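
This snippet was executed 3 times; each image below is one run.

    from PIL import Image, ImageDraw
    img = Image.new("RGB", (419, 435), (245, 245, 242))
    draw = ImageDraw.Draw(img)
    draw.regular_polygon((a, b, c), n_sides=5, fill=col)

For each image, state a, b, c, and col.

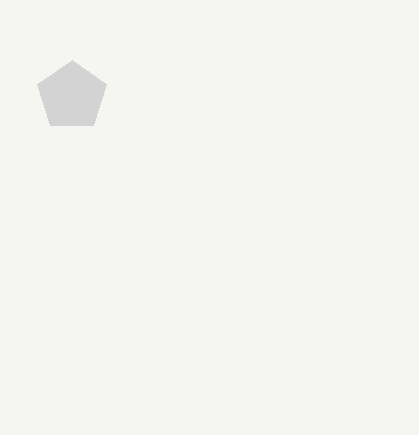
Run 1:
a = 72
b = 96
c = 36
col = 'lightgray'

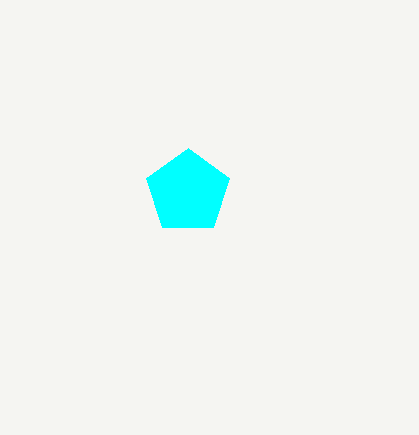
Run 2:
a = 188
b = 192
c = 44
col = 'cyan'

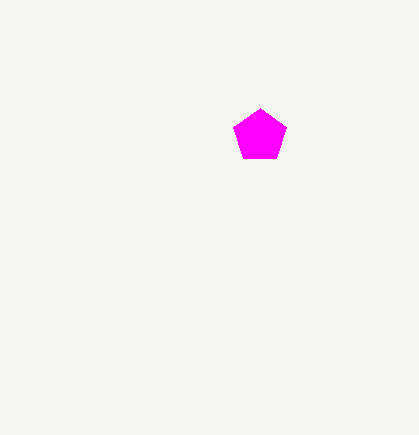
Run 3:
a = 260; b = 136; c = 28; col = 'magenta'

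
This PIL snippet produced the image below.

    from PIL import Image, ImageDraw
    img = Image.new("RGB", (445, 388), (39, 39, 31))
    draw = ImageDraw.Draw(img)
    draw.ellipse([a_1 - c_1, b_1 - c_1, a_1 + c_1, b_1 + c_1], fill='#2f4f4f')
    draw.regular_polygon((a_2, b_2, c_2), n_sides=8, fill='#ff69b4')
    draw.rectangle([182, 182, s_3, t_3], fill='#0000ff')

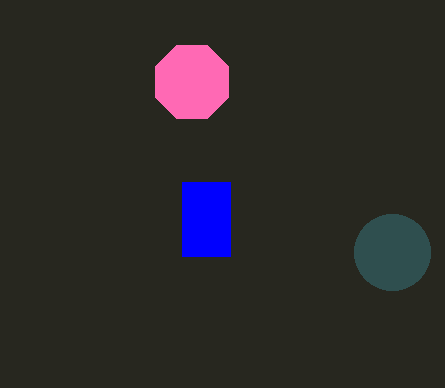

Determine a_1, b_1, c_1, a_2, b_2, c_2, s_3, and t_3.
a_1 = 392, b_1 = 252, c_1 = 38, a_2 = 192, b_2 = 82, c_2 = 40, s_3 = 230, t_3 = 256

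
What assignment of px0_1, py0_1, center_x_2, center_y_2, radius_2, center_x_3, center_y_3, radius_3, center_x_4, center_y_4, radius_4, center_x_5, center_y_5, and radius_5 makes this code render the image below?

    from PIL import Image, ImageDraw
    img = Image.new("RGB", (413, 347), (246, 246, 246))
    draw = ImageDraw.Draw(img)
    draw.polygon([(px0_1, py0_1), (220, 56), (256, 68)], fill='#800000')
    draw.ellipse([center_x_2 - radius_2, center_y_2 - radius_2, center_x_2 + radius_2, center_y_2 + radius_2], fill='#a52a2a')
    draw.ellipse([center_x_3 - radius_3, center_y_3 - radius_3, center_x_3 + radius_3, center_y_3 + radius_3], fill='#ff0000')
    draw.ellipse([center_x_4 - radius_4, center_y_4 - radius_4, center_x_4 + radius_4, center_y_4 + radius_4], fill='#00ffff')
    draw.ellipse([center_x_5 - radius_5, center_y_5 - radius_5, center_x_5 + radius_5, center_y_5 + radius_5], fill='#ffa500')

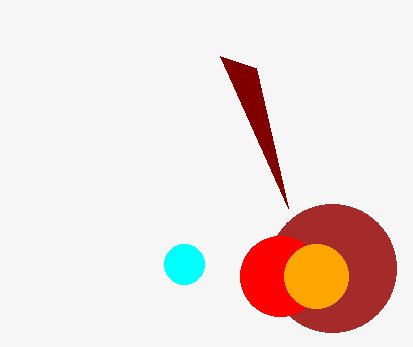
px0_1 = 288
py0_1 = 208
center_x_2 = 332
center_y_2 = 268
radius_2 = 64
center_x_3 = 280
center_y_3 = 276
radius_3 = 40
center_x_4 = 184
center_y_4 = 264
radius_4 = 20
center_x_5 = 316
center_y_5 = 276
radius_5 = 32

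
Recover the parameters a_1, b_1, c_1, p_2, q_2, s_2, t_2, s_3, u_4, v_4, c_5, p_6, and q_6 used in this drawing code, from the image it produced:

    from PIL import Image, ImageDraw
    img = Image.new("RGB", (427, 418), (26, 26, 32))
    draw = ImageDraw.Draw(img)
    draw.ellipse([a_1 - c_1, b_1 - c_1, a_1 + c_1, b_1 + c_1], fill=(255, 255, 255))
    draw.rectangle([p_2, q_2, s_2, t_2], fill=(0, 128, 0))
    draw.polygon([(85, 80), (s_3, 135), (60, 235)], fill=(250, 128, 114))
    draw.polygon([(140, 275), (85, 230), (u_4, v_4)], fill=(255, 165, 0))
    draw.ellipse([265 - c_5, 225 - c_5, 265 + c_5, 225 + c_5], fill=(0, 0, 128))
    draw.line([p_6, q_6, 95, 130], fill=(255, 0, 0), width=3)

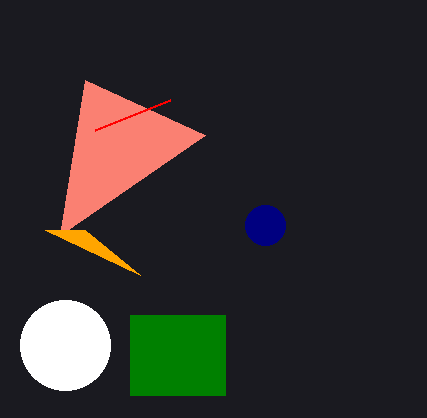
a_1 = 65
b_1 = 345
c_1 = 45
p_2 = 130
q_2 = 315
s_2 = 225
t_2 = 395
s_3 = 205
u_4 = 45
v_4 = 230
c_5 = 20
p_6 = 170
q_6 = 100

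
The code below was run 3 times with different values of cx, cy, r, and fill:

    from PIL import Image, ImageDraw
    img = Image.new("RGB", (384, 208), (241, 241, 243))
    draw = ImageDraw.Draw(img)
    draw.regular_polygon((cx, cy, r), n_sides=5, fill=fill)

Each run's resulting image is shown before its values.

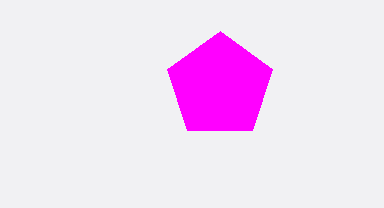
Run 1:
cx = 220, cy = 86, r = 55, fill = 'magenta'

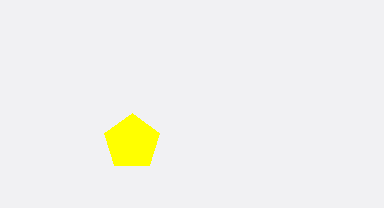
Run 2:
cx = 132
cy = 142
r = 29
fill = 'yellow'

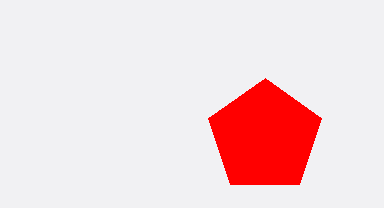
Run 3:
cx = 265, cy = 137, r = 59, fill = 'red'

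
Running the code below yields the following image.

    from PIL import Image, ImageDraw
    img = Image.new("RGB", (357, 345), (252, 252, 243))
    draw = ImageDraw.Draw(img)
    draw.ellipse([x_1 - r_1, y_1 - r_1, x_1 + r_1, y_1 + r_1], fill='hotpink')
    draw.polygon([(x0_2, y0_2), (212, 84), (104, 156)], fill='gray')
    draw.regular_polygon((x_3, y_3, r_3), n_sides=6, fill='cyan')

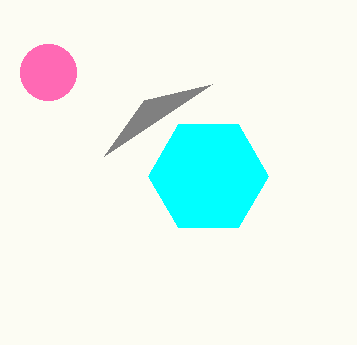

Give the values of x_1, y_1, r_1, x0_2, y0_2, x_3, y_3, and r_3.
x_1 = 48, y_1 = 72, r_1 = 28, x0_2 = 144, y0_2 = 100, x_3 = 208, y_3 = 176, r_3 = 60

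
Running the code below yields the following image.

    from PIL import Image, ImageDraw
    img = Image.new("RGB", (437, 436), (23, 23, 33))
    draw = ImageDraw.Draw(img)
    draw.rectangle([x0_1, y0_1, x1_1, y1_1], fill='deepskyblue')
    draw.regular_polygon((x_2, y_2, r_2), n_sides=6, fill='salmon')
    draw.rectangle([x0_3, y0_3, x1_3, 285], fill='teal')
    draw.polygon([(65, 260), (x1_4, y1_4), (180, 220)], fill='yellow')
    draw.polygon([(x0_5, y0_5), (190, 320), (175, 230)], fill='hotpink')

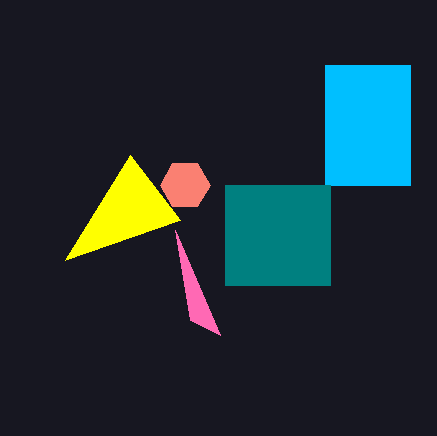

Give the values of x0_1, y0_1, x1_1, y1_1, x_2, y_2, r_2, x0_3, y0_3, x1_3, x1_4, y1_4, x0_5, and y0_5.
x0_1 = 325; y0_1 = 65; x1_1 = 410; y1_1 = 185; x_2 = 185; y_2 = 185; r_2 = 25; x0_3 = 225; y0_3 = 185; x1_3 = 330; x1_4 = 130; y1_4 = 155; x0_5 = 220; y0_5 = 335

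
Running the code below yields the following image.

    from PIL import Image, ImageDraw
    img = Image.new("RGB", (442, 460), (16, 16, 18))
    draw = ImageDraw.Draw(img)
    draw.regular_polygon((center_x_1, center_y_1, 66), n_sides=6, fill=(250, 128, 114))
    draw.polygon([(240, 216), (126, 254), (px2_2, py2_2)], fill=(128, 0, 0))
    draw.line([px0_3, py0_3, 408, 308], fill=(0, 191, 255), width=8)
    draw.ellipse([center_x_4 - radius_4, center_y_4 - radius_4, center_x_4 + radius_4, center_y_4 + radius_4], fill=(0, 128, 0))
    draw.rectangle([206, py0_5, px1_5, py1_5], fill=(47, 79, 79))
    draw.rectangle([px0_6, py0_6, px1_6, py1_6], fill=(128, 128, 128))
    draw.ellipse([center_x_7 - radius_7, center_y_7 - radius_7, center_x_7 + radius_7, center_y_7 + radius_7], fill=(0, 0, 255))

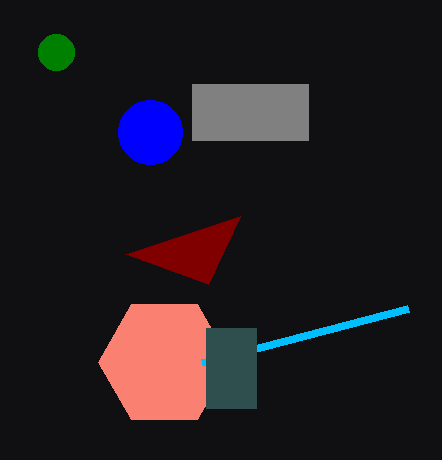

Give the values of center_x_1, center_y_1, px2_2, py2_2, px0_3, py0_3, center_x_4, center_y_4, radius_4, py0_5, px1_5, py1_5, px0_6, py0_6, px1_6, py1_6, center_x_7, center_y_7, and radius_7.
center_x_1 = 164; center_y_1 = 362; px2_2 = 208; py2_2 = 284; px0_3 = 202; py0_3 = 362; center_x_4 = 56; center_y_4 = 52; radius_4 = 18; py0_5 = 328; px1_5 = 256; py1_5 = 408; px0_6 = 192; py0_6 = 84; px1_6 = 308; py1_6 = 140; center_x_7 = 150; center_y_7 = 132; radius_7 = 32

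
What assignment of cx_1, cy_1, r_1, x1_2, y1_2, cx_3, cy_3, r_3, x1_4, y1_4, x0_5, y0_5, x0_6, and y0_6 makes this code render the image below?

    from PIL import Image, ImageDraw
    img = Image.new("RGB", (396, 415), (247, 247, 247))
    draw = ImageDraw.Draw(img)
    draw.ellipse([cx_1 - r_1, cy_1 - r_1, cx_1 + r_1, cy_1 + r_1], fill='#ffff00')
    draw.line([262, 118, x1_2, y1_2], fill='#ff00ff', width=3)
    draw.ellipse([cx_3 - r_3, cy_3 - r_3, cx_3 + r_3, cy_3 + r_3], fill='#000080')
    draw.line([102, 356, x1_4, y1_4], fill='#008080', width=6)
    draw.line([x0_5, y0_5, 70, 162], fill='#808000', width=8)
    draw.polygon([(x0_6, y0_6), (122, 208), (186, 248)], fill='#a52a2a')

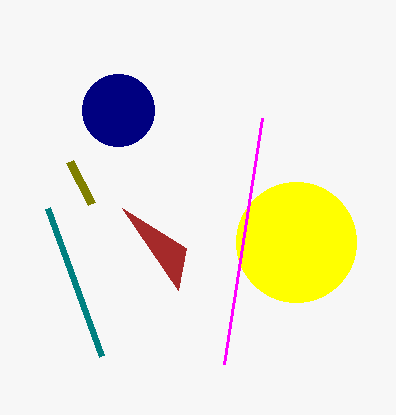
cx_1 = 296
cy_1 = 242
r_1 = 60
x1_2 = 224
y1_2 = 364
cx_3 = 118
cy_3 = 110
r_3 = 36
x1_4 = 48
y1_4 = 208
x0_5 = 92
y0_5 = 204
x0_6 = 178
y0_6 = 290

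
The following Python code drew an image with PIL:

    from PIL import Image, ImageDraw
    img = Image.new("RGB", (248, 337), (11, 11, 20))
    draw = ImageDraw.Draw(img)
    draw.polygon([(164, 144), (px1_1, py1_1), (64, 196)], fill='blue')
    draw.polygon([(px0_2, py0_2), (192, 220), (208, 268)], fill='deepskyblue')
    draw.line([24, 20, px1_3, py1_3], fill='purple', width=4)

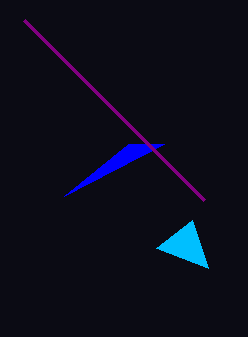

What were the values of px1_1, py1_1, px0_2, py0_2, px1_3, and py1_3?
px1_1 = 128
py1_1 = 144
px0_2 = 156
py0_2 = 248
px1_3 = 204
py1_3 = 200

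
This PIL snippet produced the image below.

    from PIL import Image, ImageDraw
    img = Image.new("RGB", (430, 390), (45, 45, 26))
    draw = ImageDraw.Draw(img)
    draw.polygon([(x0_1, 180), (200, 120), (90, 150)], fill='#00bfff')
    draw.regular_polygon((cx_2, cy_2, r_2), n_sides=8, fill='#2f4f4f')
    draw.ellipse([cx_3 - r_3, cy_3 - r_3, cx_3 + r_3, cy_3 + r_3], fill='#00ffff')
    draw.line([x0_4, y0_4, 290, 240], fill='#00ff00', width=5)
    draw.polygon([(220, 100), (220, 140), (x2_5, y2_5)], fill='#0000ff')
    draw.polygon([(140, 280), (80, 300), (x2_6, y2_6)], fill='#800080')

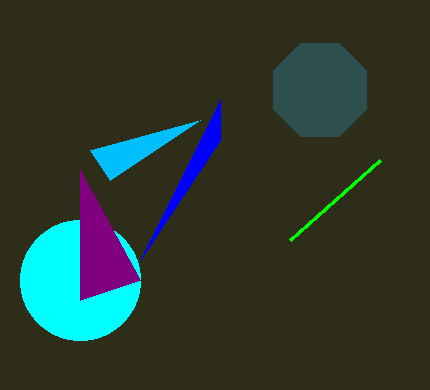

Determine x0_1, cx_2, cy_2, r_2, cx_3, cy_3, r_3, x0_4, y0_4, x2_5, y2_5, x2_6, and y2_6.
x0_1 = 110; cx_2 = 320; cy_2 = 90; r_2 = 50; cx_3 = 80; cy_3 = 280; r_3 = 60; x0_4 = 380; y0_4 = 160; x2_5 = 140; y2_5 = 260; x2_6 = 80; y2_6 = 170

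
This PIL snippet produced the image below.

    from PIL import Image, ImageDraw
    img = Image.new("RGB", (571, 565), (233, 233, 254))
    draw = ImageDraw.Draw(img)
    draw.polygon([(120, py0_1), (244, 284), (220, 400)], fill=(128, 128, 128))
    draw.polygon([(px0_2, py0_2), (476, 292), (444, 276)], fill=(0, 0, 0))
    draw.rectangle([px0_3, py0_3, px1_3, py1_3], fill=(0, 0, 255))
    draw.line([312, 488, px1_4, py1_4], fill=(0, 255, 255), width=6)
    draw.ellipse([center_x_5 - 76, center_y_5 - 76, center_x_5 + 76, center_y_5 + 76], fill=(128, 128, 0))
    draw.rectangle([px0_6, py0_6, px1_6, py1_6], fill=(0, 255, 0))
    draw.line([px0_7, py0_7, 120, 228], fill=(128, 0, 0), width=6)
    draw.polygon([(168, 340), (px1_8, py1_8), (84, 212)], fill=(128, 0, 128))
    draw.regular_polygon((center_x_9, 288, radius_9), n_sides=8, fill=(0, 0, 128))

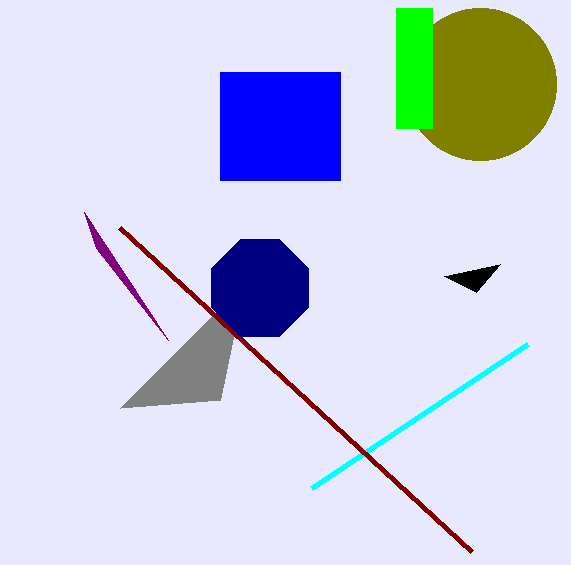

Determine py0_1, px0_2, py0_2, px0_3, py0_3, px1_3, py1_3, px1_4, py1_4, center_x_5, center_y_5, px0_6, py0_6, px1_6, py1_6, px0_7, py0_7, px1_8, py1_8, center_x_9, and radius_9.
py0_1 = 408
px0_2 = 500
py0_2 = 264
px0_3 = 220
py0_3 = 72
px1_3 = 340
py1_3 = 180
px1_4 = 528
py1_4 = 344
center_x_5 = 480
center_y_5 = 84
px0_6 = 396
py0_6 = 8
px1_6 = 432
py1_6 = 128
px0_7 = 472
py0_7 = 552
px1_8 = 96
py1_8 = 248
center_x_9 = 260
radius_9 = 52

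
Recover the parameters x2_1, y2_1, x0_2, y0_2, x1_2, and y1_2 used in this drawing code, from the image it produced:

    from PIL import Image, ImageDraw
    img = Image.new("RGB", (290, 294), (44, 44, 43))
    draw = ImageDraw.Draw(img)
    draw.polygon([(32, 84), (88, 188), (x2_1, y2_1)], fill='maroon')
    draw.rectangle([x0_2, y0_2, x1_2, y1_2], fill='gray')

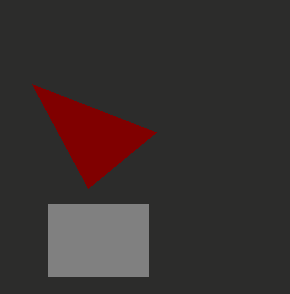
x2_1 = 156, y2_1 = 132, x0_2 = 48, y0_2 = 204, x1_2 = 148, y1_2 = 276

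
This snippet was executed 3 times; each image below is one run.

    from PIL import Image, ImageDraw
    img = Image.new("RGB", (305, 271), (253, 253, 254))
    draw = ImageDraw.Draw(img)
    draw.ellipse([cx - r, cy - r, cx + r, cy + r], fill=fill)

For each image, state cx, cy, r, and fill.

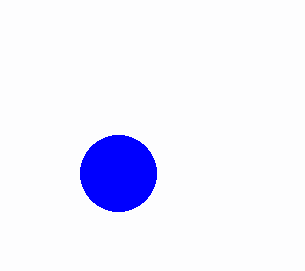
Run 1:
cx = 118
cy = 173
r = 38
fill = 'blue'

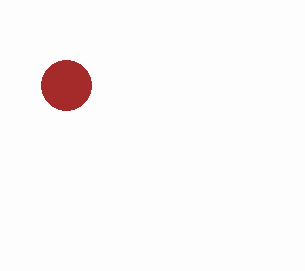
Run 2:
cx = 66, cy = 85, r = 25, fill = 'brown'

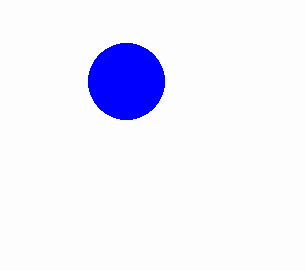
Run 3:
cx = 126; cy = 81; r = 38; fill = 'blue'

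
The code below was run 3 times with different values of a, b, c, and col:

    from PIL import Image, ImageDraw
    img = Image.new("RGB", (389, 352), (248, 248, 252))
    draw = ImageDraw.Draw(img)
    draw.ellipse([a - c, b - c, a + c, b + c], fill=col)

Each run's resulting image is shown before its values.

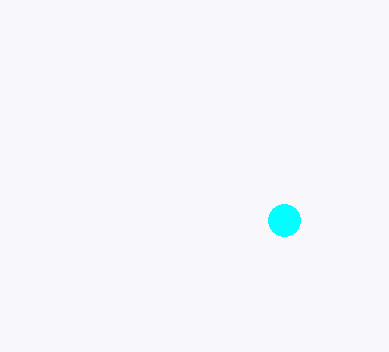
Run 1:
a = 284
b = 220
c = 16
col = 'cyan'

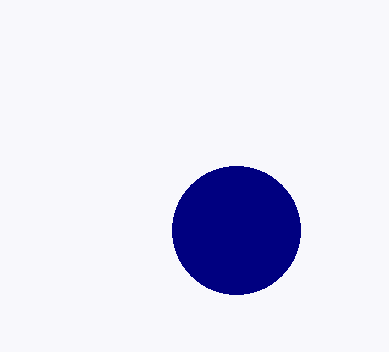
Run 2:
a = 236, b = 230, c = 64, col = 'navy'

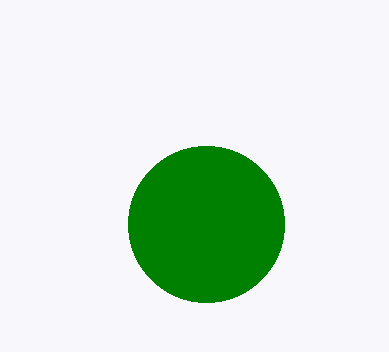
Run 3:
a = 206
b = 224
c = 78
col = 'green'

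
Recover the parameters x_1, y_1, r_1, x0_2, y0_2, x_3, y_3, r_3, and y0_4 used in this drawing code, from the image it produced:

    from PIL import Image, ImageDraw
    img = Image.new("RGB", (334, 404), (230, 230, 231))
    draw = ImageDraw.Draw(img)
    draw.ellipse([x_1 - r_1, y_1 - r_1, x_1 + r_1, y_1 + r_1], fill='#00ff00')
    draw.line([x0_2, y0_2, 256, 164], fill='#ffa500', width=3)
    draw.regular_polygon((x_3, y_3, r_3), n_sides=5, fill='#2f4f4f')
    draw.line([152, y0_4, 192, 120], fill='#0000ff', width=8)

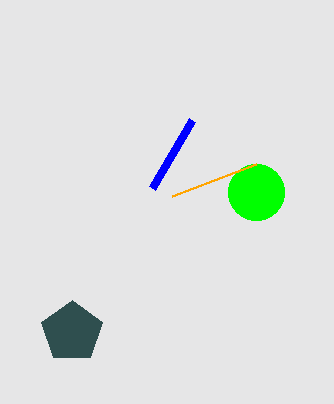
x_1 = 256, y_1 = 192, r_1 = 28, x0_2 = 172, y0_2 = 196, x_3 = 72, y_3 = 332, r_3 = 32, y0_4 = 188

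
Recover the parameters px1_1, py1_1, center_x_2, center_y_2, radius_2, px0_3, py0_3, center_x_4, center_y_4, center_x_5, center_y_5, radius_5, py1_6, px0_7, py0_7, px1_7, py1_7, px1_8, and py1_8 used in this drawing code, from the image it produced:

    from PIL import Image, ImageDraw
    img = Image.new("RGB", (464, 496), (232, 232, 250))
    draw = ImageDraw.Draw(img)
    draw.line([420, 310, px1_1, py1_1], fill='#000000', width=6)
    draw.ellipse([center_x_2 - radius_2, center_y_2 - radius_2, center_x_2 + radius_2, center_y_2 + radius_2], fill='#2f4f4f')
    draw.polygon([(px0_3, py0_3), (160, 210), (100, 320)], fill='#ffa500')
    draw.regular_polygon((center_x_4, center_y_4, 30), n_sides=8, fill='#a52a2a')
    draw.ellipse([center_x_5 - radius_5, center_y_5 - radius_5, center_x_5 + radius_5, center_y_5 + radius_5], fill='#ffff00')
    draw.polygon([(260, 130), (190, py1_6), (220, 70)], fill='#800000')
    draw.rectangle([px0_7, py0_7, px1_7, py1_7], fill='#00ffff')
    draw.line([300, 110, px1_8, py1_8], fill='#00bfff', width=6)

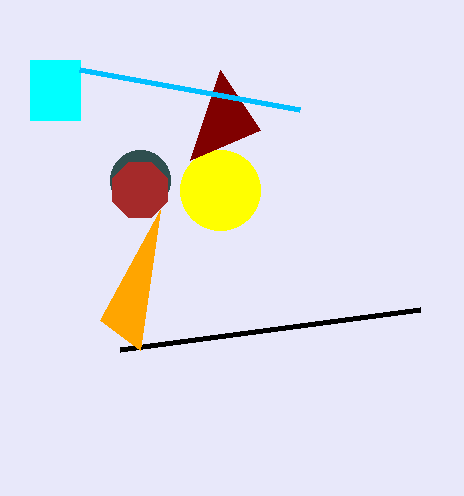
px1_1 = 120, py1_1 = 350, center_x_2 = 140, center_y_2 = 180, radius_2 = 30, px0_3 = 140, py0_3 = 350, center_x_4 = 140, center_y_4 = 190, center_x_5 = 220, center_y_5 = 190, radius_5 = 40, py1_6 = 160, px0_7 = 30, py0_7 = 60, px1_7 = 80, py1_7 = 120, px1_8 = 80, py1_8 = 70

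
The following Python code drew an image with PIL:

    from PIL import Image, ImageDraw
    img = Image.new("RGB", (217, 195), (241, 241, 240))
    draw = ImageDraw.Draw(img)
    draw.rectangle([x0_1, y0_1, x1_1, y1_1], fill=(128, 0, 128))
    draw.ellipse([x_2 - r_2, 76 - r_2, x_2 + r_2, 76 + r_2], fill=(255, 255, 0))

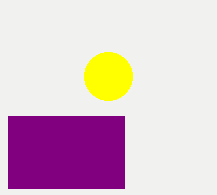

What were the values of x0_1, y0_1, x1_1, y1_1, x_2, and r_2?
x0_1 = 8; y0_1 = 116; x1_1 = 124; y1_1 = 188; x_2 = 108; r_2 = 24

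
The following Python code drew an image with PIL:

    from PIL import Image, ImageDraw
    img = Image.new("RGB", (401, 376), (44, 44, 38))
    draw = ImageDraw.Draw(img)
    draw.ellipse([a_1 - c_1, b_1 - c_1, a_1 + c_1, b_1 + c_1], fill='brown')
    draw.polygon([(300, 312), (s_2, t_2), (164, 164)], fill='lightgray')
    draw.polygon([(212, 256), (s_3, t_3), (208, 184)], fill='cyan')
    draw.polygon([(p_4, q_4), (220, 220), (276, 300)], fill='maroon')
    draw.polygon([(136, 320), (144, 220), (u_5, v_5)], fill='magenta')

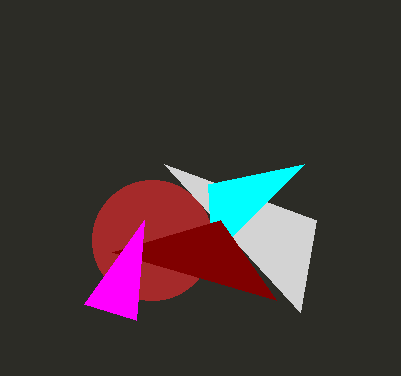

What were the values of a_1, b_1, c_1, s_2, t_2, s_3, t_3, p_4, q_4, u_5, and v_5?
a_1 = 152, b_1 = 240, c_1 = 60, s_2 = 316, t_2 = 220, s_3 = 304, t_3 = 164, p_4 = 112, q_4 = 252, u_5 = 84, v_5 = 304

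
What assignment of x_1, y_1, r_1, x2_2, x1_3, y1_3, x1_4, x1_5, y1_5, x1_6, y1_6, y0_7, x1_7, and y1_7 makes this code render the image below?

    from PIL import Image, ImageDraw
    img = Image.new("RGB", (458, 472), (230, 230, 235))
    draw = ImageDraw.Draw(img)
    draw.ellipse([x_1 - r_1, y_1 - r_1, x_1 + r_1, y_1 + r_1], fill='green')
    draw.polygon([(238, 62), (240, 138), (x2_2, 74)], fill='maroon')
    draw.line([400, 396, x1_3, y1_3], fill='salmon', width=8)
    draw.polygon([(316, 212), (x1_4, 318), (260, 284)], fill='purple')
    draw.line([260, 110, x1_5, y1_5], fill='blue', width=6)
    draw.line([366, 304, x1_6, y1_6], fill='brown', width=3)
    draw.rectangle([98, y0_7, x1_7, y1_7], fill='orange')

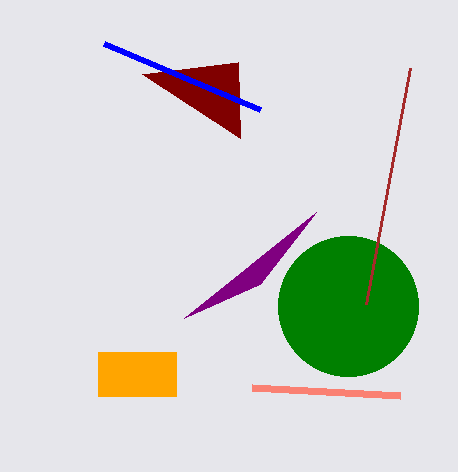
x_1 = 348, y_1 = 306, r_1 = 70, x2_2 = 142, x1_3 = 252, y1_3 = 388, x1_4 = 184, x1_5 = 104, y1_5 = 44, x1_6 = 410, y1_6 = 68, y0_7 = 352, x1_7 = 176, y1_7 = 396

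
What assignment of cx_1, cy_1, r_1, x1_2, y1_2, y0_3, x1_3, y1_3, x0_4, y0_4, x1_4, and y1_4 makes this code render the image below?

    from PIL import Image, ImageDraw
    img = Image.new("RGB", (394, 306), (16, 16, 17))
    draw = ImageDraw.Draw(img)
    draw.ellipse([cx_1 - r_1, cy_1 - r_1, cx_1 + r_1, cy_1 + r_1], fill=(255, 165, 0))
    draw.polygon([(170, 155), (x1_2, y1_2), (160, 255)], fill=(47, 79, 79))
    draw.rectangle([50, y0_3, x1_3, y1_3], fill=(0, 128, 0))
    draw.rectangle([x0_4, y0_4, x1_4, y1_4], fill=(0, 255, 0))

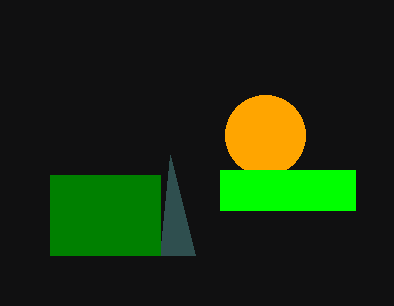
cx_1 = 265, cy_1 = 135, r_1 = 40, x1_2 = 195, y1_2 = 255, y0_3 = 175, x1_3 = 160, y1_3 = 255, x0_4 = 220, y0_4 = 170, x1_4 = 355, y1_4 = 210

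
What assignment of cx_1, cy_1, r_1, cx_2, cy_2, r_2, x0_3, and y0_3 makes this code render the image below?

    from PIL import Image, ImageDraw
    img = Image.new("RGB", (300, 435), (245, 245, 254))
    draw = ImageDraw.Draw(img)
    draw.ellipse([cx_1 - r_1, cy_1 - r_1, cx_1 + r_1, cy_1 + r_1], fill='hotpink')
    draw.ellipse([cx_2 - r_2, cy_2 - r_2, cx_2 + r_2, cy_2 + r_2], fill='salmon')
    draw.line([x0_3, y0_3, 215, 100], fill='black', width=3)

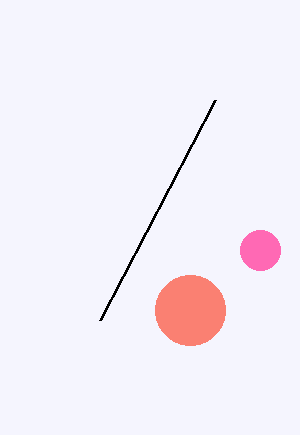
cx_1 = 260, cy_1 = 250, r_1 = 20, cx_2 = 190, cy_2 = 310, r_2 = 35, x0_3 = 100, y0_3 = 320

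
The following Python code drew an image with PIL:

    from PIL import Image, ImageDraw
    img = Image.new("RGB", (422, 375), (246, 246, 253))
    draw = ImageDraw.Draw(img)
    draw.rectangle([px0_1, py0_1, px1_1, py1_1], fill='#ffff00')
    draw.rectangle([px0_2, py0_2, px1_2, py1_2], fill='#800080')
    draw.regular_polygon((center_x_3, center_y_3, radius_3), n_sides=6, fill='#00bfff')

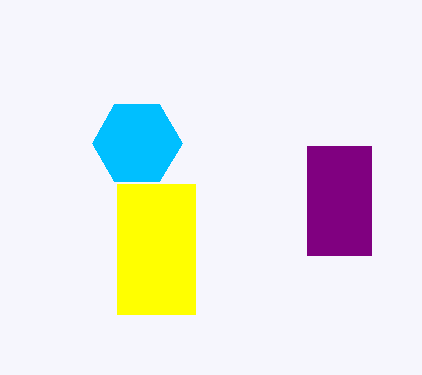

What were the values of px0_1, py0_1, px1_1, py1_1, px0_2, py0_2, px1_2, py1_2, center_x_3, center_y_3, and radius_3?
px0_1 = 117; py0_1 = 184; px1_1 = 195; py1_1 = 314; px0_2 = 307; py0_2 = 146; px1_2 = 371; py1_2 = 255; center_x_3 = 137; center_y_3 = 143; radius_3 = 45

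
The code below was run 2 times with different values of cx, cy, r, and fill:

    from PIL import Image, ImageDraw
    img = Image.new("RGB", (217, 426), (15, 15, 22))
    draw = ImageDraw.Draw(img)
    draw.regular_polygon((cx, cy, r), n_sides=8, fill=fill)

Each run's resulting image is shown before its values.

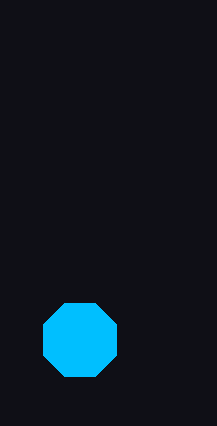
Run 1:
cx = 80, cy = 340, r = 40, fill = 'deepskyblue'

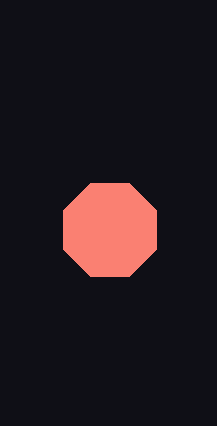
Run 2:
cx = 110, cy = 230, r = 50, fill = 'salmon'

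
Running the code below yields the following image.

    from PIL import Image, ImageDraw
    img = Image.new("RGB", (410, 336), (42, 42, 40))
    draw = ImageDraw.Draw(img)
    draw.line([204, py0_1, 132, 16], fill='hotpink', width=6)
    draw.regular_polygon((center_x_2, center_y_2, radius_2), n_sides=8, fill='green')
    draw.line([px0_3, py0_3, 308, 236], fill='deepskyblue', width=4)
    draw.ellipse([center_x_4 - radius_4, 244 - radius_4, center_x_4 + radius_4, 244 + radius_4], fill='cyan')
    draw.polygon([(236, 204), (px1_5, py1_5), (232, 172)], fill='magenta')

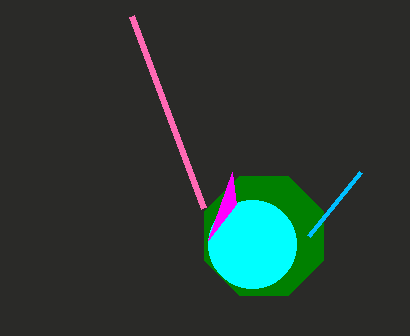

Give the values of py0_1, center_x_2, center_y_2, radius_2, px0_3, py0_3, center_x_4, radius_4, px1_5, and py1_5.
py0_1 = 208
center_x_2 = 264
center_y_2 = 236
radius_2 = 64
px0_3 = 360
py0_3 = 172
center_x_4 = 252
radius_4 = 44
px1_5 = 208
py1_5 = 240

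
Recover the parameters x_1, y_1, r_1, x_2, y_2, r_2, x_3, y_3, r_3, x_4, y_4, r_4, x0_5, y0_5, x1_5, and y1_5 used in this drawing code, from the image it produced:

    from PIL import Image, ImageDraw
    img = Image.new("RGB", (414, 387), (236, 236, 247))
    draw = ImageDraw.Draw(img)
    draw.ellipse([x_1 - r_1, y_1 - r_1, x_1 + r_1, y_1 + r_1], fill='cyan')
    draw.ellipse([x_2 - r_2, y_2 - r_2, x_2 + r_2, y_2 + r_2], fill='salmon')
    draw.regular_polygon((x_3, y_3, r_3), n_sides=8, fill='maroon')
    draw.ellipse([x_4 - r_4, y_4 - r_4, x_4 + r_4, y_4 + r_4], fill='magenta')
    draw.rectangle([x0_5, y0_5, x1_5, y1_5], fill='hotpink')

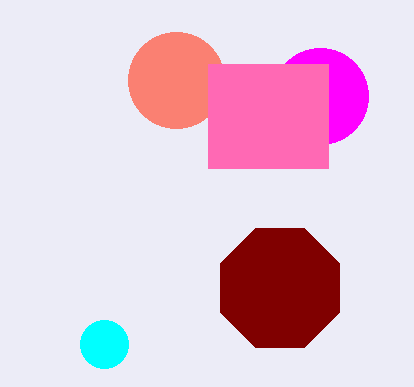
x_1 = 104; y_1 = 344; r_1 = 24; x_2 = 176; y_2 = 80; r_2 = 48; x_3 = 280; y_3 = 288; r_3 = 64; x_4 = 320; y_4 = 96; r_4 = 48; x0_5 = 208; y0_5 = 64; x1_5 = 328; y1_5 = 168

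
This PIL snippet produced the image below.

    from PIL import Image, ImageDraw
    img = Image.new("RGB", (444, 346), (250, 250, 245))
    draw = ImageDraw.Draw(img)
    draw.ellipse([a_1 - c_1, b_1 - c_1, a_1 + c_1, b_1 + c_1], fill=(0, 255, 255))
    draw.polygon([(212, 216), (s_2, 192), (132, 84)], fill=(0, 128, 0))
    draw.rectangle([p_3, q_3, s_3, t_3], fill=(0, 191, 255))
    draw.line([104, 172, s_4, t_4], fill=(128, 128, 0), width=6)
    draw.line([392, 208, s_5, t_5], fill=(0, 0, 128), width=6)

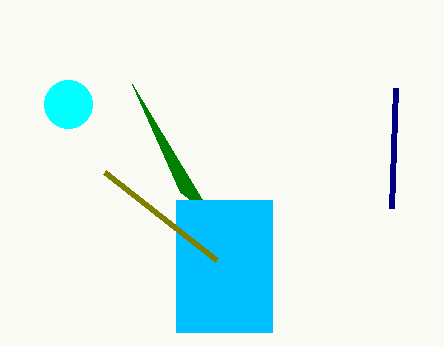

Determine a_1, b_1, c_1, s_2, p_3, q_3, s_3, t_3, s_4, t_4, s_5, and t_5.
a_1 = 68, b_1 = 104, c_1 = 24, s_2 = 180, p_3 = 176, q_3 = 200, s_3 = 272, t_3 = 332, s_4 = 216, t_4 = 260, s_5 = 396, t_5 = 88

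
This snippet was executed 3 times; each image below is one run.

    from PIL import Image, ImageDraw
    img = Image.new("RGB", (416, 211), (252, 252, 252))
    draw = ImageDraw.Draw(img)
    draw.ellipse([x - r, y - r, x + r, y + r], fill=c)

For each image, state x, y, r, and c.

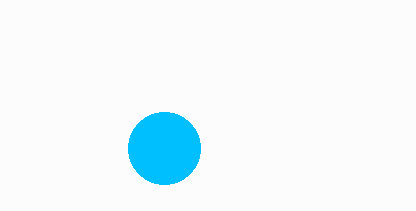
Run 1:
x = 164; y = 148; r = 36; c = 'deepskyblue'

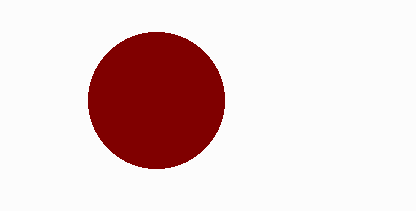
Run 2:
x = 156; y = 100; r = 68; c = 'maroon'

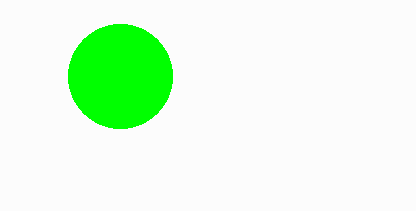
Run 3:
x = 120, y = 76, r = 52, c = 'lime'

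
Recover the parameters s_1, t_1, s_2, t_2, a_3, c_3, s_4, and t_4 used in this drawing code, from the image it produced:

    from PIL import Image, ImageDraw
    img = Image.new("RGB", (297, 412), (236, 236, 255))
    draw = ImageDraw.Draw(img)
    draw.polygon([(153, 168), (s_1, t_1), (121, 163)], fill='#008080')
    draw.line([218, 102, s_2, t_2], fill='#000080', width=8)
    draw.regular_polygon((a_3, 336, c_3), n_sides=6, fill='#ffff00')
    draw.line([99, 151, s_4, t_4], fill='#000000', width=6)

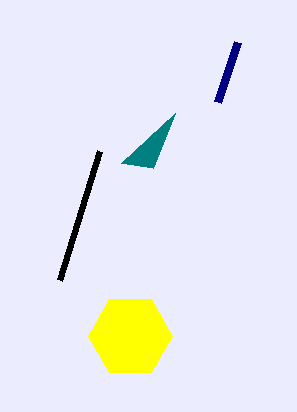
s_1 = 175
t_1 = 113
s_2 = 238
t_2 = 42
a_3 = 130
c_3 = 42
s_4 = 59
t_4 = 280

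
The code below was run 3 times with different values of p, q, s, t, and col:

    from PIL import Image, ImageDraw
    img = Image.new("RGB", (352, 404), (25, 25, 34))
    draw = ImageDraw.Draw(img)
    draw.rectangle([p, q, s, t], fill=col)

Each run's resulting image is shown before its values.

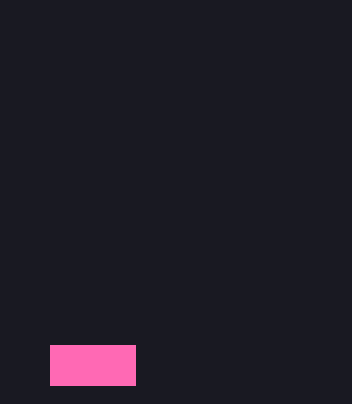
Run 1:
p = 50
q = 345
s = 135
t = 385
col = 'hotpink'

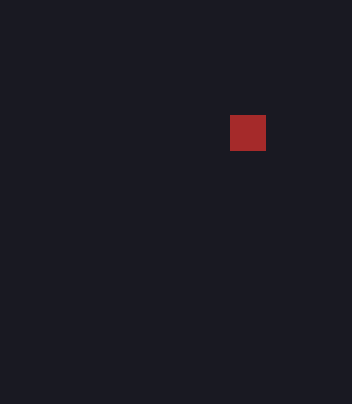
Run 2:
p = 230
q = 115
s = 265
t = 150
col = 'brown'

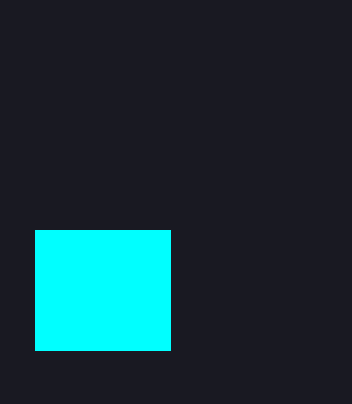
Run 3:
p = 35
q = 230
s = 170
t = 350
col = 'cyan'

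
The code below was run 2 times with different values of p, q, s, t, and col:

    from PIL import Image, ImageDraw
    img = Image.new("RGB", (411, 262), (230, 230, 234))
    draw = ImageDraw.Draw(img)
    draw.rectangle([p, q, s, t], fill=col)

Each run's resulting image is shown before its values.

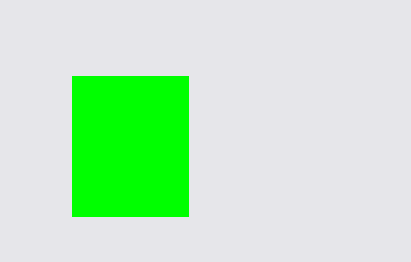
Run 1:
p = 72; q = 76; s = 188; t = 216; col = 'lime'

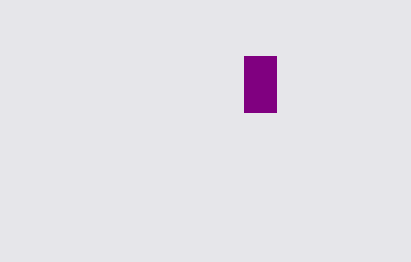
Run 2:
p = 244, q = 56, s = 276, t = 112, col = 'purple'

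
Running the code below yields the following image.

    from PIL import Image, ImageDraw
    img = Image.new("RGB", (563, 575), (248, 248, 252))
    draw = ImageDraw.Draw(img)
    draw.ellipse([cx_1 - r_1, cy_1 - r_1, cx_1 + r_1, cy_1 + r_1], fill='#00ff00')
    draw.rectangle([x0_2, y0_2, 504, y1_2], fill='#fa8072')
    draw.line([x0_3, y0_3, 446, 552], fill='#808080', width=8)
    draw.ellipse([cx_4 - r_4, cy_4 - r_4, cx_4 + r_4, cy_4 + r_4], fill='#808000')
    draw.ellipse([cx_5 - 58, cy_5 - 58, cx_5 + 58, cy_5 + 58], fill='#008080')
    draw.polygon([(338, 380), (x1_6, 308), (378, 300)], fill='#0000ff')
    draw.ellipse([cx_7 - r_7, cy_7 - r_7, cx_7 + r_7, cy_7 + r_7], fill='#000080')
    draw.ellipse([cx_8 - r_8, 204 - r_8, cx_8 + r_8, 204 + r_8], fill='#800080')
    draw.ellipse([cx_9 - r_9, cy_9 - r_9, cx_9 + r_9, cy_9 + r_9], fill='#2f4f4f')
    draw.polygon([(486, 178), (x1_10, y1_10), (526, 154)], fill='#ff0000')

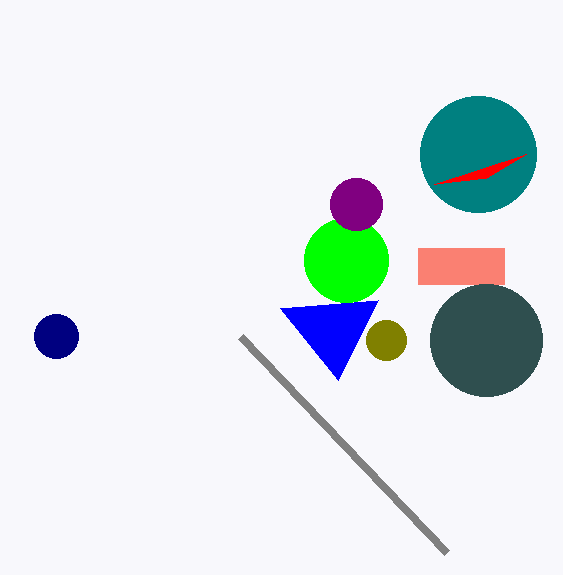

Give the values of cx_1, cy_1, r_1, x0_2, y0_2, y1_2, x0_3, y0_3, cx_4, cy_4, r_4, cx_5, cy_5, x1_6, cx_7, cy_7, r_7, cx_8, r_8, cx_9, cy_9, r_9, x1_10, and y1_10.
cx_1 = 346; cy_1 = 260; r_1 = 42; x0_2 = 418; y0_2 = 248; y1_2 = 284; x0_3 = 240; y0_3 = 336; cx_4 = 386; cy_4 = 340; r_4 = 20; cx_5 = 478; cy_5 = 154; x1_6 = 280; cx_7 = 56; cy_7 = 336; r_7 = 22; cx_8 = 356; r_8 = 26; cx_9 = 486; cy_9 = 340; r_9 = 56; x1_10 = 434; y1_10 = 184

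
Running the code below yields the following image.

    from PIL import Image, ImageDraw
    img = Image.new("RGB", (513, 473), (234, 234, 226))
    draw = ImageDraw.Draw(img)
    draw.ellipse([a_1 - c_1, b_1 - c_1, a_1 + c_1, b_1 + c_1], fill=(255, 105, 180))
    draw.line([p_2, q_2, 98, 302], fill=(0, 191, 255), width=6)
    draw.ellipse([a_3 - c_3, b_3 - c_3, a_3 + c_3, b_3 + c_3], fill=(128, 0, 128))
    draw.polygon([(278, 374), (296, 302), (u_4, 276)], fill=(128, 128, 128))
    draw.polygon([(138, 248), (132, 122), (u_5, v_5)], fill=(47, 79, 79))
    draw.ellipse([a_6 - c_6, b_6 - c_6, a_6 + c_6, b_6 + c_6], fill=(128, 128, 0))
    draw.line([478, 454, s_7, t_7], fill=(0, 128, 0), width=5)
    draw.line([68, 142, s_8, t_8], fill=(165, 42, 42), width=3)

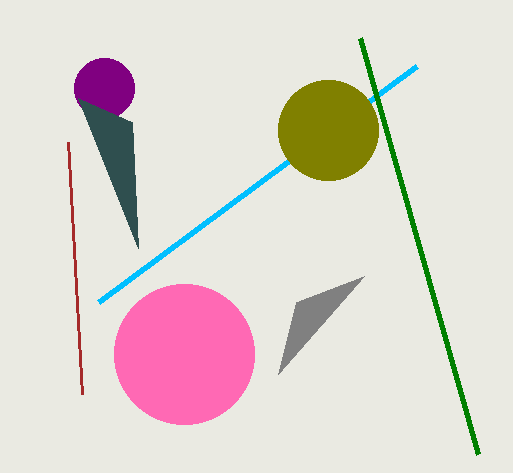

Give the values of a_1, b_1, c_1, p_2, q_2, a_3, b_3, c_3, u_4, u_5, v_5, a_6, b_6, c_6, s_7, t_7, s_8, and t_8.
a_1 = 184; b_1 = 354; c_1 = 70; p_2 = 416; q_2 = 66; a_3 = 104; b_3 = 88; c_3 = 30; u_4 = 364; u_5 = 78; v_5 = 98; a_6 = 328; b_6 = 130; c_6 = 50; s_7 = 360; t_7 = 38; s_8 = 82; t_8 = 394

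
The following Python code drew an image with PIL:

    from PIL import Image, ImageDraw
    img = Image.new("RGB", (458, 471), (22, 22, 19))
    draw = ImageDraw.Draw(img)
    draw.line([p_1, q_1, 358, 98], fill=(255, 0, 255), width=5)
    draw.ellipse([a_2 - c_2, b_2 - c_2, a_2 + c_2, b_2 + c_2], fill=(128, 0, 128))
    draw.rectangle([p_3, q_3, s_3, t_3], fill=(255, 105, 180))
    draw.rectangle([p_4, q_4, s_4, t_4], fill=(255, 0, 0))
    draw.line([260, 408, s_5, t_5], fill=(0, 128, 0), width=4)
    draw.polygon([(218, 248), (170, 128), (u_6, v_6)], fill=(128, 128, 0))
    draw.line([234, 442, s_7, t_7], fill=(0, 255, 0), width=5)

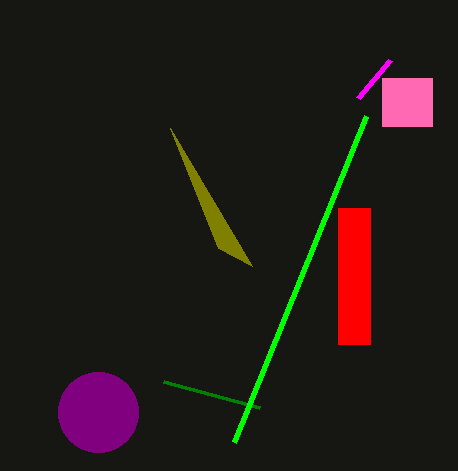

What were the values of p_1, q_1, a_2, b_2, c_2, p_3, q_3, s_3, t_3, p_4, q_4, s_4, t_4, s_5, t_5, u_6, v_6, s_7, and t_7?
p_1 = 390; q_1 = 60; a_2 = 98; b_2 = 412; c_2 = 40; p_3 = 382; q_3 = 78; s_3 = 432; t_3 = 126; p_4 = 338; q_4 = 208; s_4 = 370; t_4 = 344; s_5 = 164; t_5 = 382; u_6 = 252; v_6 = 266; s_7 = 366; t_7 = 116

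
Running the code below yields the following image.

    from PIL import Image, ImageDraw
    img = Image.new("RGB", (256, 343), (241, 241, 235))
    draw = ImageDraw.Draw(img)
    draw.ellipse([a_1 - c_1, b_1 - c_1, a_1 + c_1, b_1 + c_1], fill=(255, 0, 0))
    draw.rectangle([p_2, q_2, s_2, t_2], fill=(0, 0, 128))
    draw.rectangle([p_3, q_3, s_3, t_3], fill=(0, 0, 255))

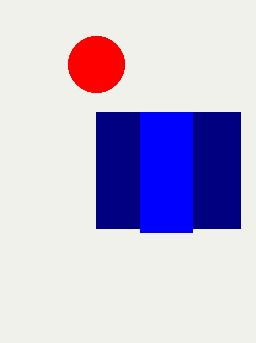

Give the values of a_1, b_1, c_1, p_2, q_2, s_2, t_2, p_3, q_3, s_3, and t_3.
a_1 = 96; b_1 = 64; c_1 = 28; p_2 = 96; q_2 = 112; s_2 = 240; t_2 = 228; p_3 = 140; q_3 = 112; s_3 = 192; t_3 = 232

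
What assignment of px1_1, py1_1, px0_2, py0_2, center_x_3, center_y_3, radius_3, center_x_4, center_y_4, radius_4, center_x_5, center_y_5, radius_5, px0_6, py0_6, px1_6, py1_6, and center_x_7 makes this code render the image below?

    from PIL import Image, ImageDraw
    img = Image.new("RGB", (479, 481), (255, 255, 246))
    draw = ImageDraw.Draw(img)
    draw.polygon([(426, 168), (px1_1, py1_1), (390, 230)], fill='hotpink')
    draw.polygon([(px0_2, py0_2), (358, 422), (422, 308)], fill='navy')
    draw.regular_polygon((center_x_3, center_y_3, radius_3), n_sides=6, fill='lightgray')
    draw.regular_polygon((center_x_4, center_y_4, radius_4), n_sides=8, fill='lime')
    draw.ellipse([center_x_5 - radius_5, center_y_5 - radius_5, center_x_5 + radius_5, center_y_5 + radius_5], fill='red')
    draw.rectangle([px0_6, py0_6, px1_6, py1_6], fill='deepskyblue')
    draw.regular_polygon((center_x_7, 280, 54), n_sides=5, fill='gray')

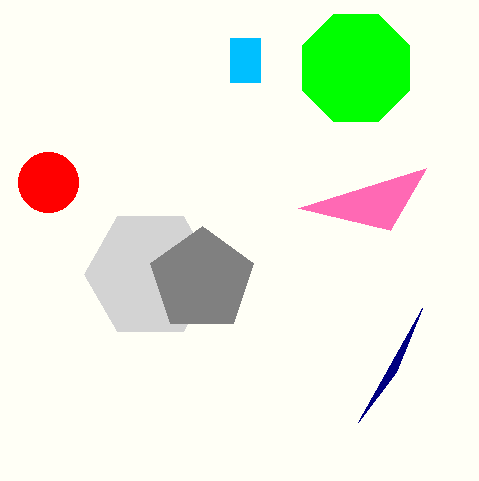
px1_1 = 298; py1_1 = 208; px0_2 = 396; py0_2 = 372; center_x_3 = 150; center_y_3 = 274; radius_3 = 66; center_x_4 = 356; center_y_4 = 68; radius_4 = 58; center_x_5 = 48; center_y_5 = 182; radius_5 = 30; px0_6 = 230; py0_6 = 38; px1_6 = 260; py1_6 = 82; center_x_7 = 202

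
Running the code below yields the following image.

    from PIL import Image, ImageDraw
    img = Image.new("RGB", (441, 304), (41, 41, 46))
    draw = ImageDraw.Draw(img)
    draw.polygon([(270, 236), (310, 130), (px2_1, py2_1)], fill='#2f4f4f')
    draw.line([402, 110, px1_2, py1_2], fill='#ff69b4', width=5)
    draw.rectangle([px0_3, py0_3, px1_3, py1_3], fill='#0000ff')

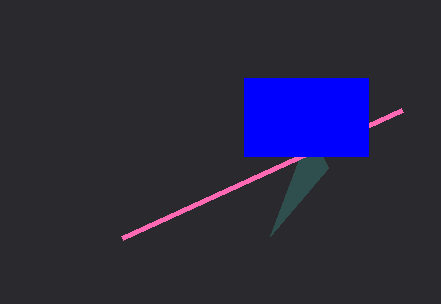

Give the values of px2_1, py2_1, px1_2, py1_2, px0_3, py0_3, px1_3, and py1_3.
px2_1 = 328, py2_1 = 168, px1_2 = 122, py1_2 = 238, px0_3 = 244, py0_3 = 78, px1_3 = 368, py1_3 = 156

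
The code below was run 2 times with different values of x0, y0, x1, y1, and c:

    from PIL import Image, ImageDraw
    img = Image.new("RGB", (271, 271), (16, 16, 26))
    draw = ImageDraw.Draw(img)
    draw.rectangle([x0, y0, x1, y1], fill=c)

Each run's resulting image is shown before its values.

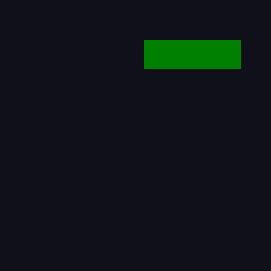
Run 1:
x0 = 144, y0 = 40, x1 = 240, y1 = 68, c = 'green'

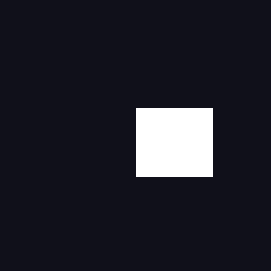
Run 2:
x0 = 136; y0 = 108; x1 = 212; y1 = 176; c = 'white'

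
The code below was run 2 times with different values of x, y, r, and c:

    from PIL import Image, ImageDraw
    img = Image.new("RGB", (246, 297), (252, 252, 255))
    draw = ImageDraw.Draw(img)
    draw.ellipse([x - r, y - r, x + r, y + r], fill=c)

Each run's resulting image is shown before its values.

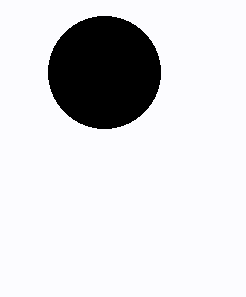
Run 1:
x = 104
y = 72
r = 56
c = 'black'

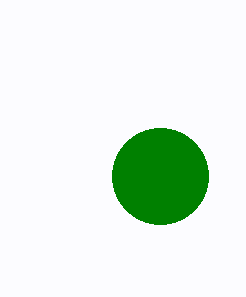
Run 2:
x = 160, y = 176, r = 48, c = 'green'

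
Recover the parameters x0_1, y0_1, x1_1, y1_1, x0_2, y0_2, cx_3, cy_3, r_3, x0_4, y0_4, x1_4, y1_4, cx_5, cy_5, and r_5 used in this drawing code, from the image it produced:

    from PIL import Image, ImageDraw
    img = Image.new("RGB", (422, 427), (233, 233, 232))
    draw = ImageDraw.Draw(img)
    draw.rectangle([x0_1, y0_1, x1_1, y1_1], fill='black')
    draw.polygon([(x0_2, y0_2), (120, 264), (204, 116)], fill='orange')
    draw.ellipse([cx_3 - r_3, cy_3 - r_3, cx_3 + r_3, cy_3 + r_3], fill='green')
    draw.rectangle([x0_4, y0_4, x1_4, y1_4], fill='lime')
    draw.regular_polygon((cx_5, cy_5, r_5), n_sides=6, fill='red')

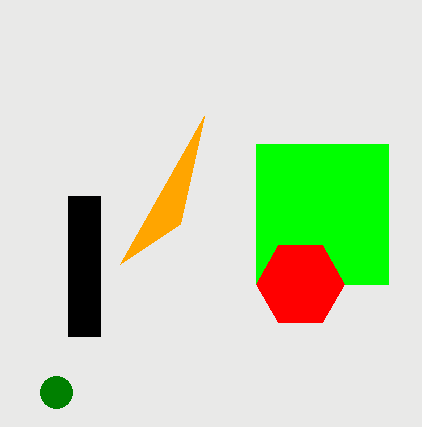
x0_1 = 68; y0_1 = 196; x1_1 = 100; y1_1 = 336; x0_2 = 180; y0_2 = 224; cx_3 = 56; cy_3 = 392; r_3 = 16; x0_4 = 256; y0_4 = 144; x1_4 = 388; y1_4 = 284; cx_5 = 300; cy_5 = 284; r_5 = 44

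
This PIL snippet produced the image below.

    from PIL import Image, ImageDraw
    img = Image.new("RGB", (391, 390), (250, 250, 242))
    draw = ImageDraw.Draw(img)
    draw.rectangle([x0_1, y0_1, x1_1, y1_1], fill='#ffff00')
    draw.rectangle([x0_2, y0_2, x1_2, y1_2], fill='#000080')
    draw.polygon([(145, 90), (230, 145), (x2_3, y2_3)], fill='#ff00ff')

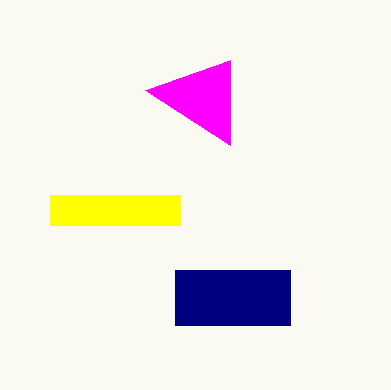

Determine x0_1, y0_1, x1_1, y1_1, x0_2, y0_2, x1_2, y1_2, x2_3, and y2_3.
x0_1 = 50
y0_1 = 195
x1_1 = 180
y1_1 = 225
x0_2 = 175
y0_2 = 270
x1_2 = 290
y1_2 = 325
x2_3 = 230
y2_3 = 60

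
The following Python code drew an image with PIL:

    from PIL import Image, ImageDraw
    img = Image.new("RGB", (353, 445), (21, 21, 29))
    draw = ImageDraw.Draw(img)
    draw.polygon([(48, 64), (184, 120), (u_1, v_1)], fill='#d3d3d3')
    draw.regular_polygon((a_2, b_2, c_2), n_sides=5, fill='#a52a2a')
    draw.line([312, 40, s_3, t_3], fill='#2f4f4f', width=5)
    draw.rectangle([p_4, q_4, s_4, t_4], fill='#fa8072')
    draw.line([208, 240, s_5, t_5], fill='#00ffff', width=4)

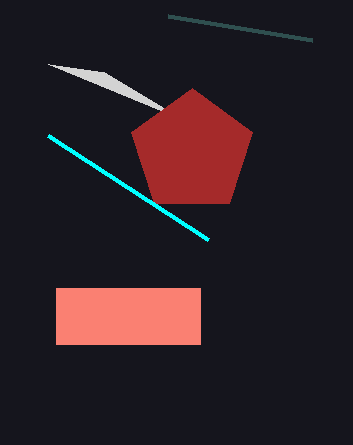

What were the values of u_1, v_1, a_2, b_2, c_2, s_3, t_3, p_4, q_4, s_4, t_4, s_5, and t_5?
u_1 = 104; v_1 = 72; a_2 = 192; b_2 = 152; c_2 = 64; s_3 = 168; t_3 = 16; p_4 = 56; q_4 = 288; s_4 = 200; t_4 = 344; s_5 = 48; t_5 = 136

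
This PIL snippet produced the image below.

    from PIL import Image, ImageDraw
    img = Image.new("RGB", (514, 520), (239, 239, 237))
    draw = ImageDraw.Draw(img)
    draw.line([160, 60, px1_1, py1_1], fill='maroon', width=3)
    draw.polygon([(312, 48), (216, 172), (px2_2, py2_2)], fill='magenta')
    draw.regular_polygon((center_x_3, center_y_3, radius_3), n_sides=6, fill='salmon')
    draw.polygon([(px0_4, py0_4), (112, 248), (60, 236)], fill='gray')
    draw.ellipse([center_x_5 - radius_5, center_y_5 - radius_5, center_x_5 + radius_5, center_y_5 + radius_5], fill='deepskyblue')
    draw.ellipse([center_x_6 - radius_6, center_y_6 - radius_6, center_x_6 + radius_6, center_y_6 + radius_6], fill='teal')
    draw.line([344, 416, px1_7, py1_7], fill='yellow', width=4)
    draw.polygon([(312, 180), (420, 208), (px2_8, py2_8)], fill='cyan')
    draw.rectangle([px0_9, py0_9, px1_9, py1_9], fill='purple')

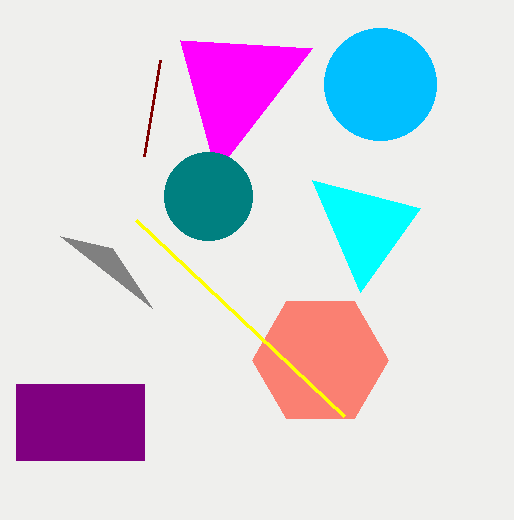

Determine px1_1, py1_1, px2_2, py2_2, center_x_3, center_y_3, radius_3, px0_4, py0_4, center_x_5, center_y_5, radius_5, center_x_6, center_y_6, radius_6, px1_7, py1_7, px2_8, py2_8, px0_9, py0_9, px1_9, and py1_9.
px1_1 = 144; py1_1 = 156; px2_2 = 180; py2_2 = 40; center_x_3 = 320; center_y_3 = 360; radius_3 = 68; px0_4 = 152; py0_4 = 308; center_x_5 = 380; center_y_5 = 84; radius_5 = 56; center_x_6 = 208; center_y_6 = 196; radius_6 = 44; px1_7 = 136; py1_7 = 220; px2_8 = 360; py2_8 = 292; px0_9 = 16; py0_9 = 384; px1_9 = 144; py1_9 = 460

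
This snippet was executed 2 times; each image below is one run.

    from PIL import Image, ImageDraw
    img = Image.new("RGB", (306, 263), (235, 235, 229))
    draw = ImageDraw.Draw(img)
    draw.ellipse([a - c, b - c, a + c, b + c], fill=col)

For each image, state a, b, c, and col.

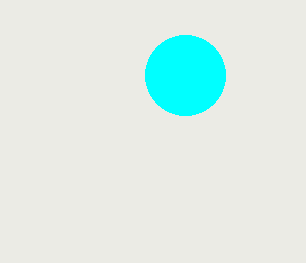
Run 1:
a = 185; b = 75; c = 40; col = 'cyan'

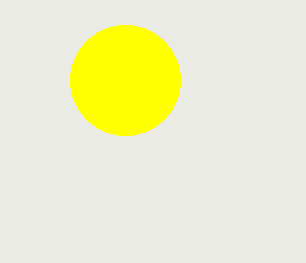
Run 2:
a = 125; b = 80; c = 55; col = 'yellow'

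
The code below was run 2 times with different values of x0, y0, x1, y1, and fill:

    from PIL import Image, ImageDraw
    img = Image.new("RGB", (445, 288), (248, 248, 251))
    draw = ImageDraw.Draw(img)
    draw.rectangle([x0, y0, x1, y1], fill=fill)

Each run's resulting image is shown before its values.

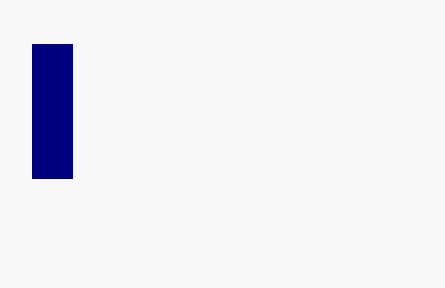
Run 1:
x0 = 32; y0 = 44; x1 = 72; y1 = 178; fill = 'navy'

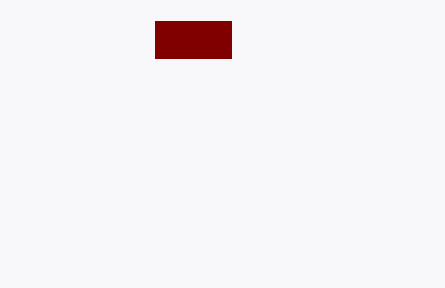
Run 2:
x0 = 155, y0 = 21, x1 = 231, y1 = 58, fill = 'maroon'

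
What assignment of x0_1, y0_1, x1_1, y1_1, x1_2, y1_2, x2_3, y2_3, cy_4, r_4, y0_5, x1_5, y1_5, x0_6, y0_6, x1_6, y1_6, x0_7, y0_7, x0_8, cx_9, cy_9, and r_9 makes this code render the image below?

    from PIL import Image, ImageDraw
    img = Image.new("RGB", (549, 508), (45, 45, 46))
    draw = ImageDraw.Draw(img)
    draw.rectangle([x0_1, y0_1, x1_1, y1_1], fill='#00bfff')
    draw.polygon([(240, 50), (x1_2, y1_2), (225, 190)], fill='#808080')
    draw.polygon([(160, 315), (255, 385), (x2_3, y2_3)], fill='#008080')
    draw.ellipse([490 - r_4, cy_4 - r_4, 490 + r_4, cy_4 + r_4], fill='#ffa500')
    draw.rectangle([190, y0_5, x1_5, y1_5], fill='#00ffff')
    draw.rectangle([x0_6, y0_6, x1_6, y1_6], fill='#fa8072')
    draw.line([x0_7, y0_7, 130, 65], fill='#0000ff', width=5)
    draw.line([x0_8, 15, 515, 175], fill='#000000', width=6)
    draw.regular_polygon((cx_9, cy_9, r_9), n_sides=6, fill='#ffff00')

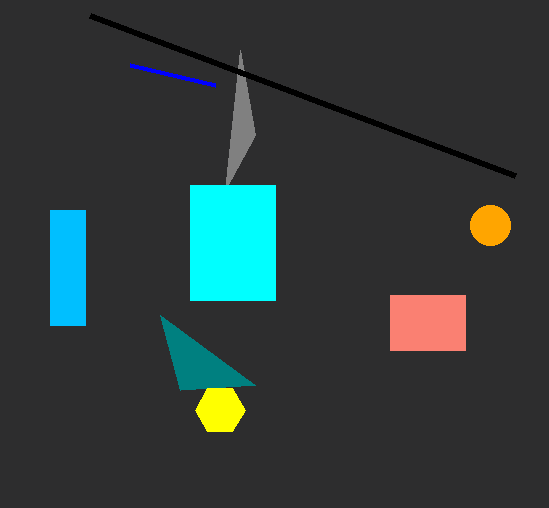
x0_1 = 50
y0_1 = 210
x1_1 = 85
y1_1 = 325
x1_2 = 255
y1_2 = 135
x2_3 = 180
y2_3 = 390
cy_4 = 225
r_4 = 20
y0_5 = 185
x1_5 = 275
y1_5 = 300
x0_6 = 390
y0_6 = 295
x1_6 = 465
y1_6 = 350
x0_7 = 215
y0_7 = 85
x0_8 = 90
cx_9 = 220
cy_9 = 410
r_9 = 25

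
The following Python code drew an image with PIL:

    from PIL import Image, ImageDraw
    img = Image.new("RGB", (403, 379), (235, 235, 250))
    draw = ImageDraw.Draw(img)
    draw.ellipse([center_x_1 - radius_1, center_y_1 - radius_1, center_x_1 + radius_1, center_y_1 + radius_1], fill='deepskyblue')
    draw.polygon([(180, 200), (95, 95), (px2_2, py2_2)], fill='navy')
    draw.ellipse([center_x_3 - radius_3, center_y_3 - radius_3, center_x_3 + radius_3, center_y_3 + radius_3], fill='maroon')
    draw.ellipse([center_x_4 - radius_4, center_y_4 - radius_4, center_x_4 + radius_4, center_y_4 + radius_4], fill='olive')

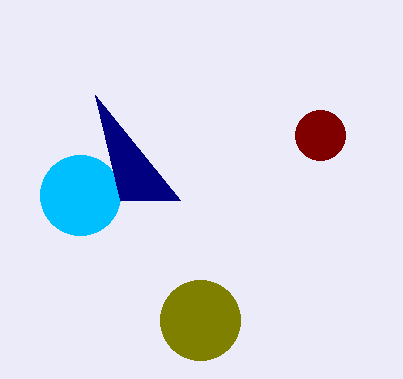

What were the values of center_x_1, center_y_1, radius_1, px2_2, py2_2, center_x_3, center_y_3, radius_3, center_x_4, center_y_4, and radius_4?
center_x_1 = 80, center_y_1 = 195, radius_1 = 40, px2_2 = 120, py2_2 = 200, center_x_3 = 320, center_y_3 = 135, radius_3 = 25, center_x_4 = 200, center_y_4 = 320, radius_4 = 40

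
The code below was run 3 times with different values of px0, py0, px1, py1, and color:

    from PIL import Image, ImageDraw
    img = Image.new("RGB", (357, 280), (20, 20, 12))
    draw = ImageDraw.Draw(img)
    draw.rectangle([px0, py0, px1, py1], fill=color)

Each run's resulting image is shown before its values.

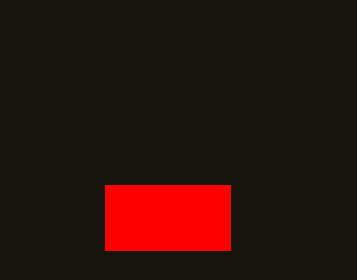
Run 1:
px0 = 105
py0 = 185
px1 = 230
py1 = 250
color = 'red'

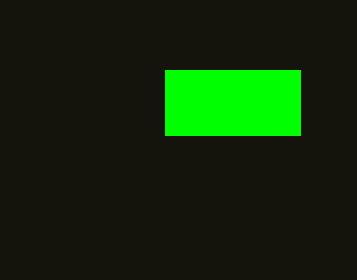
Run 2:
px0 = 165
py0 = 70
px1 = 300
py1 = 135
color = 'lime'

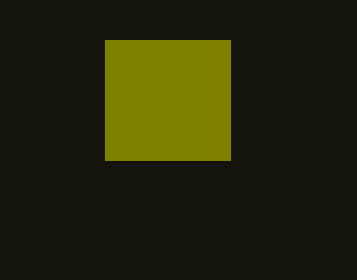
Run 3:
px0 = 105; py0 = 40; px1 = 230; py1 = 160; color = 'olive'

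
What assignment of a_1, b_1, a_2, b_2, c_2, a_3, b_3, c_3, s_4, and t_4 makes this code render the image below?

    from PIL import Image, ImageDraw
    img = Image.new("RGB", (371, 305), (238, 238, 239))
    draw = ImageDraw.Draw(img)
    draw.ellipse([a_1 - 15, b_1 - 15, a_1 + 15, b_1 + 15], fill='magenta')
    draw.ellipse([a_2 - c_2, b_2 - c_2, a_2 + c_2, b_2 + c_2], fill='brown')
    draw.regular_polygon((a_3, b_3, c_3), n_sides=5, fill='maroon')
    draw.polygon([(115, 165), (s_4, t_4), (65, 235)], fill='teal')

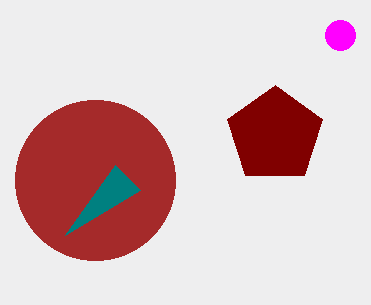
a_1 = 340, b_1 = 35, a_2 = 95, b_2 = 180, c_2 = 80, a_3 = 275, b_3 = 135, c_3 = 50, s_4 = 140, t_4 = 190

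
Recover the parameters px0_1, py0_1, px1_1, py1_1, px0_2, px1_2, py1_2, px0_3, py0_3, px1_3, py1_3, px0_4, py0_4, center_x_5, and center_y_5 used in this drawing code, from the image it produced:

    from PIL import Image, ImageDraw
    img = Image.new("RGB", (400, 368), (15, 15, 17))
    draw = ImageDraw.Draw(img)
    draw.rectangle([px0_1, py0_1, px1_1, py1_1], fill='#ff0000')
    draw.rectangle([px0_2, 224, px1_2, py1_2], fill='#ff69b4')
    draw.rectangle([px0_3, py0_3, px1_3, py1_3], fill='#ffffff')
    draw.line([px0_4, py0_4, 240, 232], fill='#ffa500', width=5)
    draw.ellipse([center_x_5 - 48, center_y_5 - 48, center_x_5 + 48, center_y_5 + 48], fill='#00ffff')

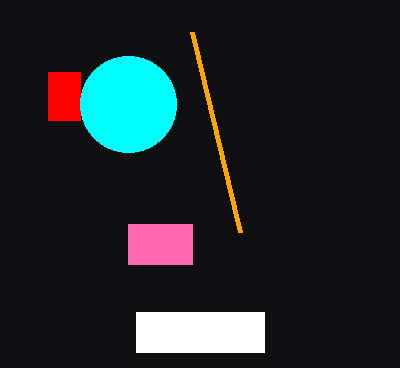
px0_1 = 48
py0_1 = 72
px1_1 = 80
py1_1 = 120
px0_2 = 128
px1_2 = 192
py1_2 = 264
px0_3 = 136
py0_3 = 312
px1_3 = 264
py1_3 = 352
px0_4 = 192
py0_4 = 32
center_x_5 = 128
center_y_5 = 104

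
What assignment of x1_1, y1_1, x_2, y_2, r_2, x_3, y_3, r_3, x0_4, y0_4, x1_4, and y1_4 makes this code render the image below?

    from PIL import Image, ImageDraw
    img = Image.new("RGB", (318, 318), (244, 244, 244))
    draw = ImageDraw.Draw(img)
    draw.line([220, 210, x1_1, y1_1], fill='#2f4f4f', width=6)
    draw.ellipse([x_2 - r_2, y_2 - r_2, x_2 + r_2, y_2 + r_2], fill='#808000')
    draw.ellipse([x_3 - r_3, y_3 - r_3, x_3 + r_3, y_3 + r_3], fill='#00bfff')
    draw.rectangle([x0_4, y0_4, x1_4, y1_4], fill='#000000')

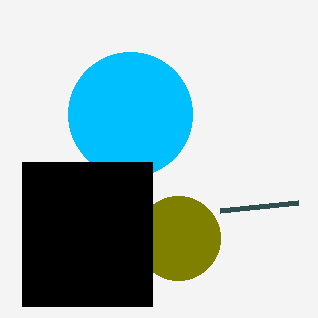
x1_1 = 298; y1_1 = 202; x_2 = 178; y_2 = 238; r_2 = 42; x_3 = 130; y_3 = 114; r_3 = 62; x0_4 = 22; y0_4 = 162; x1_4 = 152; y1_4 = 306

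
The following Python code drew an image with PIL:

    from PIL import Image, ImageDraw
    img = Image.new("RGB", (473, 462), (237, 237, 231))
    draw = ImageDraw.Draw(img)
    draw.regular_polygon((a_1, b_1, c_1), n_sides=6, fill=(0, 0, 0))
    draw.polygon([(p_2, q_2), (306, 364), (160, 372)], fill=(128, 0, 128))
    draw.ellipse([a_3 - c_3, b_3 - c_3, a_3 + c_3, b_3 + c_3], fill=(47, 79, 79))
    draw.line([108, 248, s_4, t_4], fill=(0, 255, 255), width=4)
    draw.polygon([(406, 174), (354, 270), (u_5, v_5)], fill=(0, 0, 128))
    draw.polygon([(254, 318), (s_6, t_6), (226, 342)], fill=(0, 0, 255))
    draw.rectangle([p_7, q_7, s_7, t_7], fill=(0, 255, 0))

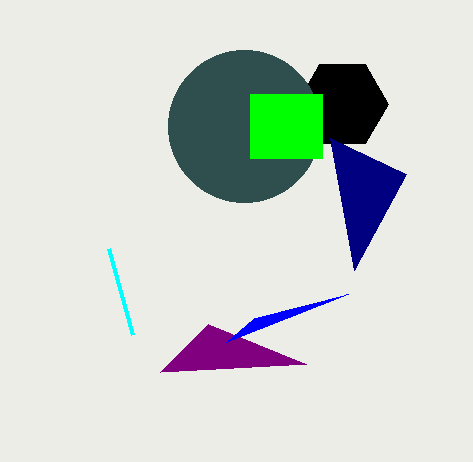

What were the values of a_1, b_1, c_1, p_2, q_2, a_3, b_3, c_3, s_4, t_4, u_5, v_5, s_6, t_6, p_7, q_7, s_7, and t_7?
a_1 = 342; b_1 = 104; c_1 = 46; p_2 = 208; q_2 = 324; a_3 = 244; b_3 = 126; c_3 = 76; s_4 = 132; t_4 = 334; u_5 = 330; v_5 = 138; s_6 = 348; t_6 = 294; p_7 = 250; q_7 = 94; s_7 = 322; t_7 = 158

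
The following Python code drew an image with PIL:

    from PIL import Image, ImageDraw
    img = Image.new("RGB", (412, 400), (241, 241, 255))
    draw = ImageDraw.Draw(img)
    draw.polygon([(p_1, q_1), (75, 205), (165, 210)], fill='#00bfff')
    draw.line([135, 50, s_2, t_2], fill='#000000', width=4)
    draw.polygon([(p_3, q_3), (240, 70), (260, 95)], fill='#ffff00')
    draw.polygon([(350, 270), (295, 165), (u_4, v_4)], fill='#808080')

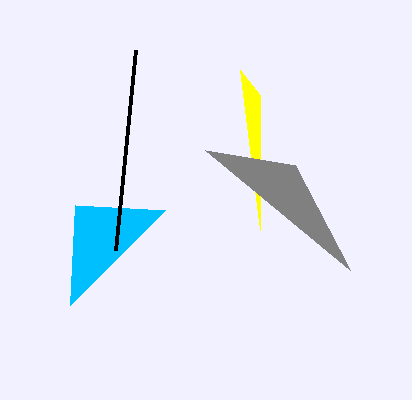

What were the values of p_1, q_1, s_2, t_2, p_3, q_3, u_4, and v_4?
p_1 = 70, q_1 = 305, s_2 = 115, t_2 = 250, p_3 = 260, q_3 = 230, u_4 = 205, v_4 = 150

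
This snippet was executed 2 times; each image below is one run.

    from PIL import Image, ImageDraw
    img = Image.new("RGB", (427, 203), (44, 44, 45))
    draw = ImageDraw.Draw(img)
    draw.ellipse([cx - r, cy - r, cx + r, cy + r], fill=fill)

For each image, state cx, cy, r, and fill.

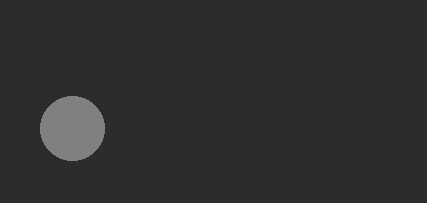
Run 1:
cx = 72
cy = 128
r = 32
fill = 'gray'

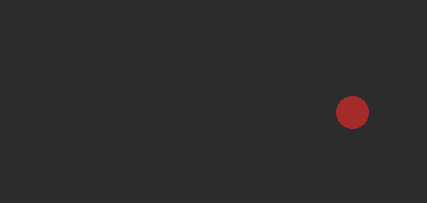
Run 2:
cx = 352
cy = 112
r = 16
fill = 'brown'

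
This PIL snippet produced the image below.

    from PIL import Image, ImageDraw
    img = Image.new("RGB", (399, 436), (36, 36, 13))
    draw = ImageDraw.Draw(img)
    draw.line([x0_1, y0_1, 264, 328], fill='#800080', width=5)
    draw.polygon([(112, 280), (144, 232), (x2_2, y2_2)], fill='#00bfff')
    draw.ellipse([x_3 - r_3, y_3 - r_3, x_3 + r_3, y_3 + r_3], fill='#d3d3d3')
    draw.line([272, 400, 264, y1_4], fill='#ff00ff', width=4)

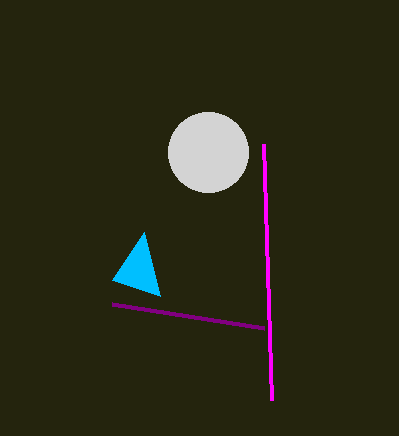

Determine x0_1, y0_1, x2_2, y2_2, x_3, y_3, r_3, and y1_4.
x0_1 = 112; y0_1 = 304; x2_2 = 160; y2_2 = 296; x_3 = 208; y_3 = 152; r_3 = 40; y1_4 = 144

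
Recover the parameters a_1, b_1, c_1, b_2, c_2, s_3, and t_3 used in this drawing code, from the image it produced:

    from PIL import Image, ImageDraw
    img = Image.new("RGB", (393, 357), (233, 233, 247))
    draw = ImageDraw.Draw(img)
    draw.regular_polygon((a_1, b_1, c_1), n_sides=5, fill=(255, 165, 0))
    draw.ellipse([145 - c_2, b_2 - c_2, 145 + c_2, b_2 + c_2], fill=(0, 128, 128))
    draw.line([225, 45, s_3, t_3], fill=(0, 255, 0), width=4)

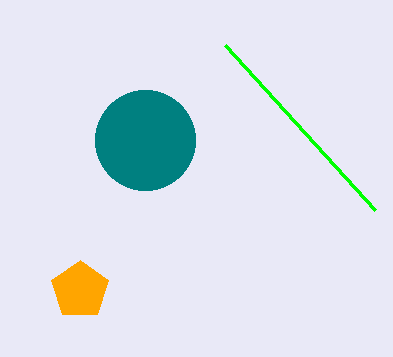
a_1 = 80, b_1 = 290, c_1 = 30, b_2 = 140, c_2 = 50, s_3 = 375, t_3 = 210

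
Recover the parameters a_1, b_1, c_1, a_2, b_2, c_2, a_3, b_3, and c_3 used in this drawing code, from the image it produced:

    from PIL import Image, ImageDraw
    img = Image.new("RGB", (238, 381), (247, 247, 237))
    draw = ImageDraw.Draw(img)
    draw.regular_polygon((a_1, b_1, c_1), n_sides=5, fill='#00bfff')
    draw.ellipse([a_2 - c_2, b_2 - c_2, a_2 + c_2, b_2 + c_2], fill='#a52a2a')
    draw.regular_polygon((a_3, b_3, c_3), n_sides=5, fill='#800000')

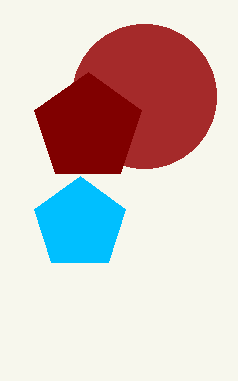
a_1 = 80; b_1 = 224; c_1 = 48; a_2 = 144; b_2 = 96; c_2 = 72; a_3 = 88; b_3 = 128; c_3 = 56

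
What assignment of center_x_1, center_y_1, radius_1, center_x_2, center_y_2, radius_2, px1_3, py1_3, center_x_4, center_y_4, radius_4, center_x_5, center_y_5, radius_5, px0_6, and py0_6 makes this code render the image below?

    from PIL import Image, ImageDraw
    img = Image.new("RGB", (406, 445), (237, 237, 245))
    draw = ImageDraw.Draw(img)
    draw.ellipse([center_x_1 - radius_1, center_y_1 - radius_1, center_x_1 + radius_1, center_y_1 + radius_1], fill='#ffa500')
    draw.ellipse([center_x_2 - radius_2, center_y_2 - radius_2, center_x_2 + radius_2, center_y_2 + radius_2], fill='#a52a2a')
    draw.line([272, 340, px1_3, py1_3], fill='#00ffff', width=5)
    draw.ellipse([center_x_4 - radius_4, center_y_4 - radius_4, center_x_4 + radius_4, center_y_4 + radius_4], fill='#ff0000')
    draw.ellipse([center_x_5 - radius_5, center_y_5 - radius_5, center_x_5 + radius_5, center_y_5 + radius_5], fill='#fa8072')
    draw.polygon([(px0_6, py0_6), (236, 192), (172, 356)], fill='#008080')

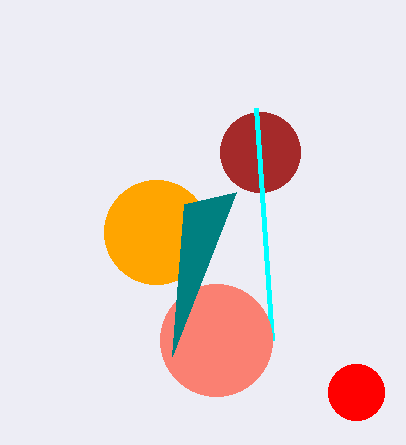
center_x_1 = 156
center_y_1 = 232
radius_1 = 52
center_x_2 = 260
center_y_2 = 152
radius_2 = 40
px1_3 = 256
py1_3 = 108
center_x_4 = 356
center_y_4 = 392
radius_4 = 28
center_x_5 = 216
center_y_5 = 340
radius_5 = 56
px0_6 = 184
py0_6 = 204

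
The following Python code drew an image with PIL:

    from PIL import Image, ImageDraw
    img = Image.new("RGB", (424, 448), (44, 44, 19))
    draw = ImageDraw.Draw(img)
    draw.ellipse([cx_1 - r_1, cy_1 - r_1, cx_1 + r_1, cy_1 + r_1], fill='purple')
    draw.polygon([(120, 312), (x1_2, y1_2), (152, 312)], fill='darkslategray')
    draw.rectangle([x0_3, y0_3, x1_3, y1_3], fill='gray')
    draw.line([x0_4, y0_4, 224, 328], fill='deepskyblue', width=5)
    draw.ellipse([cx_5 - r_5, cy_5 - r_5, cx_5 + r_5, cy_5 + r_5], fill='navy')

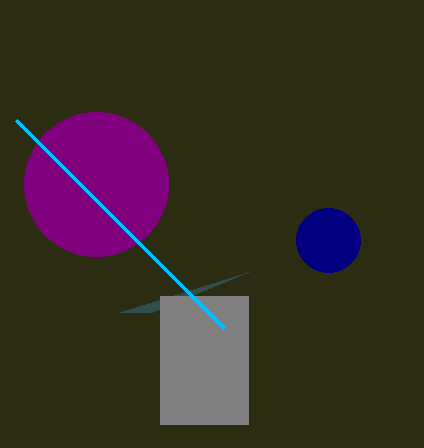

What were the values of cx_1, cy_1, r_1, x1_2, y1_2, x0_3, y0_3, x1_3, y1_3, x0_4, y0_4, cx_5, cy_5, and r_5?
cx_1 = 96; cy_1 = 184; r_1 = 72; x1_2 = 248; y1_2 = 272; x0_3 = 160; y0_3 = 296; x1_3 = 248; y1_3 = 424; x0_4 = 16; y0_4 = 120; cx_5 = 328; cy_5 = 240; r_5 = 32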